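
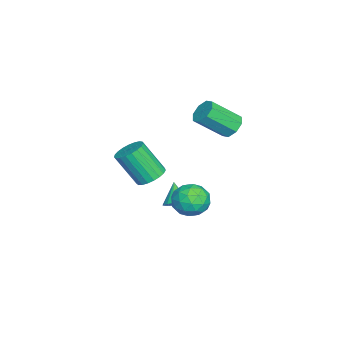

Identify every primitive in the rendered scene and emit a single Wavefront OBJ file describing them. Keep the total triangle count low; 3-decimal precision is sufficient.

v -0.877 -0.018 -0.139
v -0.122 0.292 0.1
v -0.209 -0.852 1.858
v -0.963 -1.162 1.619
v -0.346 0.526 0.241
v -0.433 -0.618 2
v -0.662 0.666 0.316
v -0.748 -0.478 2.075
v -1.014 0.688 0.313
v -1.101 -0.456 2.072
v -1.343 0.588 0.232
v -1.43 -0.556 1.99
v -1.592 0.383 0.086
v -1.678 -0.761 1.845
v -1.716 0.108 -0.099
v -1.803 -1.036 1.66
v -1.696 -0.188 -0.29
v -1.782 -1.332 1.468
v -1.533 -0.455 -0.456
v -1.62 -1.599 1.303
v -1.258 -0.646 -0.567
v -1.345 -1.79 1.192
v -0.916 -0.729 -0.604
v -1.003 -1.873 1.155
v -0.568 -0.689 -0.56
v -0.654 -1.833 1.198
v -0.273 -0.532 -0.444
v -0.359 -1.677 1.315
v -0.082 -0.287 -0.275
v -0.169 -1.431 1.483
v -0.029 0.004 -0.083
v -0.116 -1.14 1.676
v -2.679 3.72 2.85
v -1.984 4.046 2.914
v -1.446 2.645 4.175
v -2.141 2.32 4.11
v -2.369 4.254 3.31
v -1.83 2.853 4.57
v -2.935 4.15 3.436
v -2.396 2.749 4.696
v -3.351 3.794 3.218
v -2.813 2.393 4.479
v -3.374 3.395 2.785
v -2.836 1.994 4.046
v -2.99 3.187 2.39
v -2.451 1.786 3.65
v -2.424 3.291 2.264
v -1.885 1.89 3.524
v -2.007 3.647 2.481
v -1.469 2.246 3.742
v -0.65 2.796 -0.818
v 0.307 3.018 -0.444
v -0.067 1.322 -1.436
v 0.89 1.544 -1.062
v 0.103 1.33 -0.398
v -0.257 2.24 -0.017
v 0.497 2.1 -1.863
v 0.137 3.01 -1.482
v 1.016 2.588 -1.09
v 0.773 2.112 -0.184
v -0.533 2.228 -1.696
v -0.776 1.752 -0.79
v -0.223 3.036 -0.577
v 0.463 1.304 -1.303
v 0 1.178 -0.913
v 0.563 1.308 -0.693
v -0.555 2.579 -0.326
v 0.008 2.71 -0.106
v -0.112 1.717 -0.079
v 0.232 1.63 -1.774
v 0.795 1.761 -1.554
v -0.323 3.032 -1.187
v 0.24 3.162 -0.967
v 0.352 2.623 -1.801
v 0.757 2.914 -0.737
v 1.1 2.048 -1.1
v 0.869 2.374 -1.571
v 0.657 2.909 -1.346
v 0.613 2.634 -0.204
v 0.956 1.768 -0.567
v 0.494 1.642 -0.178
v 0.282 2.177 0.047
v 1.03 2.381 -0.584
v -0.716 2.572 -1.313
v -0.373 1.706 -1.676
v -0.042 2.163 -1.927
v -0.254 2.698 -1.702
v -0.86 2.292 -0.78
v -0.517 1.426 -1.143
v -0.417 1.431 -0.534
v -0.629 1.966 -0.309
v -0.79 1.959 -1.296
v -2.467 0.953 -3.145
v -1.975 1.175 -2.684
v -3.333 0.647 -2.075
v -2.141 1.438 -2.743
v -2.371 1.605 -2.881
v -2.62 1.642 -3.072
v -2.839 1.543 -3.277
v -2.984 1.327 -3.456
v -3.027 1.037 -3.574
v -2.959 0.73 -3.606
v -2.794 0.467 -3.548
v -2.564 0.301 -3.409
v -2.315 0.263 -3.218
v -2.096 0.362 -3.013
v -1.95 0.578 -2.834
v -1.907 0.868 -2.717
f 2 1 5
f 2 5 3
f 3 5 6
f 3 6 4
f 5 1 7
f 5 7 6
f 6 7 8
f 6 8 4
f 7 1 9
f 7 9 8
f 8 9 10
f 8 10 4
f 9 1 11
f 9 11 10
f 10 11 12
f 10 12 4
f 11 1 13
f 11 13 12
f 12 13 14
f 12 14 4
f 13 1 15
f 13 15 14
f 14 15 16
f 14 16 4
f 15 1 17
f 15 17 16
f 16 17 18
f 16 18 4
f 17 1 19
f 17 19 18
f 18 19 20
f 18 20 4
f 19 1 21
f 19 21 20
f 20 21 22
f 20 22 4
f 21 1 23
f 21 23 22
f 22 23 24
f 22 24 4
f 23 1 25
f 23 25 24
f 24 25 26
f 24 26 4
f 25 1 27
f 25 27 26
f 26 27 28
f 26 28 4
f 27 1 29
f 27 29 28
f 28 29 30
f 28 30 4
f 29 1 31
f 29 31 30
f 30 31 32
f 30 32 4
f 31 1 2
f 31 2 32
f 32 2 3
f 32 3 4
f 34 33 37
f 34 37 35
f 35 37 38
f 35 38 36
f 37 33 39
f 37 39 38
f 38 39 40
f 38 40 36
f 39 33 41
f 39 41 40
f 40 41 42
f 40 42 36
f 41 33 43
f 41 43 42
f 42 43 44
f 42 44 36
f 43 33 45
f 43 45 44
f 44 45 46
f 44 46 36
f 45 33 47
f 45 47 46
f 46 47 48
f 46 48 36
f 47 33 49
f 47 49 48
f 48 49 50
f 48 50 36
f 49 33 34
f 49 34 50
f 50 34 35
f 50 35 36
f 51 88 67
f 88 62 91
f 67 91 56
f 88 91 67
f 51 67 63
f 67 56 68
f 63 68 52
f 67 68 63
f 51 63 72
f 63 52 73
f 72 73 58
f 63 73 72
f 51 72 84
f 72 58 87
f 84 87 61
f 72 87 84
f 51 84 88
f 84 61 92
f 88 92 62
f 84 92 88
f 52 68 79
f 68 56 82
f 79 82 60
f 68 82 79
f 56 91 69
f 91 62 90
f 69 90 55
f 91 90 69
f 62 92 89
f 92 61 85
f 89 85 53
f 92 85 89
f 61 87 86
f 87 58 74
f 86 74 57
f 87 74 86
f 58 73 78
f 73 52 75
f 78 75 59
f 73 75 78
f 54 80 66
f 80 60 81
f 66 81 55
f 80 81 66
f 54 66 64
f 66 55 65
f 64 65 53
f 66 65 64
f 54 64 71
f 64 53 70
f 71 70 57
f 64 70 71
f 54 71 76
f 71 57 77
f 76 77 59
f 71 77 76
f 54 76 80
f 76 59 83
f 80 83 60
f 76 83 80
f 55 81 69
f 81 60 82
f 69 82 56
f 81 82 69
f 53 65 89
f 65 55 90
f 89 90 62
f 65 90 89
f 57 70 86
f 70 53 85
f 86 85 61
f 70 85 86
f 59 77 78
f 77 57 74
f 78 74 58
f 77 74 78
f 60 83 79
f 83 59 75
f 79 75 52
f 83 75 79
f 94 93 96
f 94 96 95
f 96 93 97
f 96 97 95
f 97 93 98
f 97 98 95
f 98 93 99
f 98 99 95
f 99 93 100
f 99 100 95
f 100 93 101
f 100 101 95
f 101 93 102
f 101 102 95
f 102 93 103
f 102 103 95
f 103 93 104
f 103 104 95
f 104 93 105
f 104 105 95
f 105 93 106
f 105 106 95
f 106 93 107
f 106 107 95
f 107 93 108
f 107 108 95
f 108 93 94
f 108 94 95



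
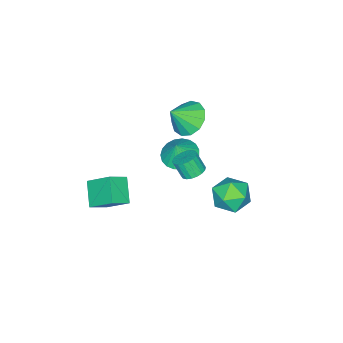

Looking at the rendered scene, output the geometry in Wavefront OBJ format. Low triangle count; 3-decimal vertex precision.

v 1.015 0.662 0.183
v 1.648 0.46 0.039
v 1.698 -0.063 0.994
v 1.065 0.138 1.137
v 1.692 0.724 0.181
v 1.742 0.2 1.136
v 1.602 0.975 0.324
v 1.652 0.451 1.278
v 1.395 1.164 0.438
v 1.445 0.641 1.393
v 1.113 1.254 0.502
v 1.163 0.73 1.457
v 0.812 1.226 0.503
v 0.862 0.703 1.458
v 0.551 1.087 0.44
v 0.601 0.563 1.395
v 0.382 0.863 0.326
v 0.432 0.34 1.281
v 0.338 0.6 0.184
v 0.388 0.076 1.139
v 0.428 0.349 0.042
v 0.478 -0.175 0.996
v 0.635 0.159 -0.073
v 0.685 -0.364 0.882
v 0.917 0.07 -0.137
v 0.967 -0.454 0.818
v 1.218 0.097 -0.138
v 1.268 -0.426 0.817
v 1.479 0.237 -0.075
v 1.529 -0.287 0.88
v -0.126 3.209 -0.175
v 0.264 3.665 -1.139
v 1.196 1.935 -0.241
v 1.586 2.391 -1.205
v 1.693 2.956 -0.226
v 0.875 3.744 -0.185
v 0.585 1.856 -1.195
v -0.233 2.644 -1.154
v 0.703 2.829 -1.769
v 1.388 3.509 -1.171
v 0.072 2.091 -0.209
v 0.757 2.771 0.389
v 2.857 -4.812 -2.517
v 2.68 -3.443 -1.409
v 1.893 -4.432 -3.141
v 1.716 -3.063 -2.033
v 3.804 -3.937 -3.447
v 3.627 -2.568 -2.339
v 2.84 -3.557 -4.071
v 2.663 -2.188 -2.963
v -1.101 -1.713 -1.581
v -0.559 -2.583 -1.759
v -0.639 -1.667 -0.399
v -0.28 -2.276 -1.88
v -0.142 -1.872 -1.95
v -0.171 -1.44 -1.956
v -0.36 -1.056 -1.897
v -0.678 -0.786 -1.784
v -1.069 -0.675 -1.635
v -1.465 -0.745 -1.477
v -1.799 -0.981 -1.337
v -2.012 -1.345 -1.239
v -2.067 -1.772 -1.2
v -1.956 -2.189 -1.227
v -1.697 -2.524 -1.315
v -1.335 -2.718 -1.45
v -0.932 -2.739 -1.606
v -0.63 -0.84 2.447
v 0.136 -0.138 2.087
v 0.31 -1.32 3.513
v -0.193 0.167 2.514
v -0.661 0.152 2.921
v -1.119 -0.178 3.177
v -1.422 -0.718 3.201
v -1.474 -1.297 2.986
v -1.257 -1.731 2.6
v -0.842 -1.882 2.166
v -0.36 -1.703 1.82
v 0.037 -1.249 1.674
v 0.221 -0.666 1.773
f 2 1 5
f 2 5 3
f 3 5 6
f 3 6 4
f 5 1 7
f 5 7 6
f 6 7 8
f 6 8 4
f 7 1 9
f 7 9 8
f 8 9 10
f 8 10 4
f 9 1 11
f 9 11 10
f 10 11 12
f 10 12 4
f 11 1 13
f 11 13 12
f 12 13 14
f 12 14 4
f 13 1 15
f 13 15 14
f 14 15 16
f 14 16 4
f 15 1 17
f 15 17 16
f 16 17 18
f 16 18 4
f 17 1 19
f 17 19 18
f 18 19 20
f 18 20 4
f 19 1 21
f 19 21 20
f 20 21 22
f 20 22 4
f 21 1 23
f 21 23 22
f 22 23 24
f 22 24 4
f 23 1 25
f 23 25 24
f 24 25 26
f 24 26 4
f 25 1 27
f 25 27 26
f 26 27 28
f 26 28 4
f 27 1 29
f 27 29 28
f 28 29 30
f 28 30 4
f 29 1 2
f 29 2 30
f 30 2 3
f 30 3 4
f 31 42 36
f 31 36 32
f 31 32 38
f 31 38 41
f 31 41 42
f 32 36 40
f 36 42 35
f 42 41 33
f 41 38 37
f 38 32 39
f 34 40 35
f 34 35 33
f 34 33 37
f 34 37 39
f 34 39 40
f 35 40 36
f 33 35 42
f 37 33 41
f 39 37 38
f 40 39 32
f 44 46 43
f 47 44 43
f 43 46 45
f 45 47 43
f 44 50 46
f 48 44 47
f 48 50 44
f 46 50 45
f 49 47 45
f 45 50 49
f 49 48 47
f 50 48 49
f 52 51 54
f 52 54 53
f 54 51 55
f 54 55 53
f 55 51 56
f 55 56 53
f 56 51 57
f 56 57 53
f 57 51 58
f 57 58 53
f 58 51 59
f 58 59 53
f 59 51 60
f 59 60 53
f 60 51 61
f 60 61 53
f 61 51 62
f 61 62 53
f 62 51 63
f 62 63 53
f 63 51 64
f 63 64 53
f 64 51 65
f 64 65 53
f 65 51 66
f 65 66 53
f 66 51 67
f 66 67 53
f 67 51 52
f 67 52 53
f 69 68 71
f 69 71 70
f 71 68 72
f 71 72 70
f 72 68 73
f 72 73 70
f 73 68 74
f 73 74 70
f 74 68 75
f 74 75 70
f 75 68 76
f 75 76 70
f 76 68 77
f 76 77 70
f 77 68 78
f 77 78 70
f 78 68 79
f 78 79 70
f 79 68 80
f 79 80 70
f 80 68 69
f 80 69 70



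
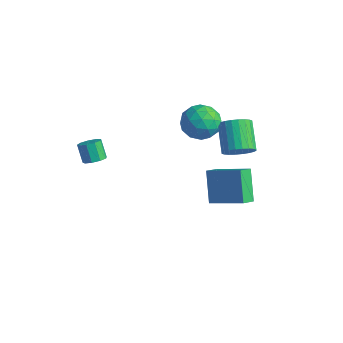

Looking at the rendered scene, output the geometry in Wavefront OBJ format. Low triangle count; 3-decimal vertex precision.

v -1.521 0.829 1.985
v -1.069 1.467 2.764
v 0.109 0.393 1.396
v 0.561 1.031 2.175
v 0.04 0.1 2.458
v -0.967 0.369 2.822
v 0.007 1.491 1.338
v -1 1.76 1.702
v -0.124 1.876 2.365
v -0.104 1.016 3.057
v -0.856 0.844 1.103
v -0.836 -0.016 1.795
v -1.438 1.186 2.426
v 0.478 0.674 1.734
v 0.171 0.126 1.9
v 0.437 0.501 2.358
v -1.378 0.541 2.46
v -1.112 0.916 2.918
v -0.461 0.112 2.738
v 0.152 0.944 1.242
v 0.418 1.319 1.7
v -1.397 1.359 1.802
v -1.131 1.734 2.26
v -0.499 1.748 1.422
v -0.617 1.802 2.649
v 0.341 1.545 2.303
v 0.016 1.816 1.811
v -0.576 1.974 2.025
v -0.605 1.296 3.056
v 0.353 1.04 2.71
v 0.046 0.492 2.876
v -0.546 0.651 3.09
v -0.05 1.536 2.821
v -1.313 0.82 1.45
v -0.355 0.564 1.104
v -0.414 1.209 1.07
v -1.006 1.368 1.284
v -1.301 0.315 1.857
v -0.343 0.058 1.511
v -0.384 -0.114 2.135
v -0.976 0.044 2.349
v -0.91 0.324 1.339
v 1.741 1.381 0.895
v 2.363 1.951 1.105
v 1.242 2.789 2.155
v 0.619 2.219 1.945
v 2.224 2.102 0.835
v 1.102 2.94 1.885
v 2.01 2.143 0.574
v 0.889 2.982 1.625
v 1.756 2.069 0.362
v 0.635 2.907 1.413
v 1.499 1.889 0.231
v 0.378 2.728 1.282
v 1.279 1.633 0.202
v 0.158 2.471 1.252
v 1.129 1.338 0.277
v 0.008 2.176 1.327
v 1.073 1.049 0.447
v -0.048 1.887 1.497
v 1.118 0.811 0.685
v -0.003 1.649 1.735
v 1.258 0.66 0.955
v 0.136 1.498 2.005
v 1.471 0.618 1.215
v 0.35 1.457 2.266
v 1.725 0.693 1.427
v 0.604 1.531 2.478
v 1.982 0.872 1.558
v 0.861 1.711 2.609
v 2.202 1.129 1.588
v 1.081 1.967 2.638
v 2.352 1.424 1.513
v 1.231 2.262 2.563
v 2.408 1.713 1.343
v 1.287 2.551 2.393
v -3.299 -3.597 0.081
v -2.825 -3.278 0.321
v -3.406 -3.103 1.238
v -3.881 -3.423 0.999
v -3.082 -3.017 0.108
v -3.664 -2.842 1.025
v -3.442 -3.028 -0.117
v -4.023 -2.853 0.8
v -3.734 -3.305 -0.25
v -4.315 -3.13 0.667
v -3.823 -3.719 -0.227
v -4.404 -3.544 0.69
v -3.667 -4.076 -0.06
v -4.248 -3.901 0.857
v -3.339 -4.209 0.173
v -3.92 -4.034 1.09
v -2.993 -4.057 0.363
v -3.574 -3.882 1.281
v -2.789 -3.689 0.422
v -3.371 -3.514 1.339
v -0.382 1.491 -4.832
v -1.366 2.249 -3.29
v -0.447 2.316 -5.278
v -1.432 3.073 -3.737
v 1.452 2.107 -3.963
v 0.467 2.864 -2.422
v 1.386 2.931 -4.41
v 0.402 3.689 -2.868
f 1 38 17
f 38 12 41
f 17 41 6
f 38 41 17
f 1 17 13
f 17 6 18
f 13 18 2
f 17 18 13
f 1 13 22
f 13 2 23
f 22 23 8
f 13 23 22
f 1 22 34
f 22 8 37
f 34 37 11
f 22 37 34
f 1 34 38
f 34 11 42
f 38 42 12
f 34 42 38
f 2 18 29
f 18 6 32
f 29 32 10
f 18 32 29
f 6 41 19
f 41 12 40
f 19 40 5
f 41 40 19
f 12 42 39
f 42 11 35
f 39 35 3
f 42 35 39
f 11 37 36
f 37 8 24
f 36 24 7
f 37 24 36
f 8 23 28
f 23 2 25
f 28 25 9
f 23 25 28
f 4 30 16
f 30 10 31
f 16 31 5
f 30 31 16
f 4 16 14
f 16 5 15
f 14 15 3
f 16 15 14
f 4 14 21
f 14 3 20
f 21 20 7
f 14 20 21
f 4 21 26
f 21 7 27
f 26 27 9
f 21 27 26
f 4 26 30
f 26 9 33
f 30 33 10
f 26 33 30
f 5 31 19
f 31 10 32
f 19 32 6
f 31 32 19
f 3 15 39
f 15 5 40
f 39 40 12
f 15 40 39
f 7 20 36
f 20 3 35
f 36 35 11
f 20 35 36
f 9 27 28
f 27 7 24
f 28 24 8
f 27 24 28
f 10 33 29
f 33 9 25
f 29 25 2
f 33 25 29
f 44 43 47
f 44 47 45
f 45 47 48
f 45 48 46
f 47 43 49
f 47 49 48
f 48 49 50
f 48 50 46
f 49 43 51
f 49 51 50
f 50 51 52
f 50 52 46
f 51 43 53
f 51 53 52
f 52 53 54
f 52 54 46
f 53 43 55
f 53 55 54
f 54 55 56
f 54 56 46
f 55 43 57
f 55 57 56
f 56 57 58
f 56 58 46
f 57 43 59
f 57 59 58
f 58 59 60
f 58 60 46
f 59 43 61
f 59 61 60
f 60 61 62
f 60 62 46
f 61 43 63
f 61 63 62
f 62 63 64
f 62 64 46
f 63 43 65
f 63 65 64
f 64 65 66
f 64 66 46
f 65 43 67
f 65 67 66
f 66 67 68
f 66 68 46
f 67 43 69
f 67 69 68
f 68 69 70
f 68 70 46
f 69 43 71
f 69 71 70
f 70 71 72
f 70 72 46
f 71 43 73
f 71 73 72
f 72 73 74
f 72 74 46
f 73 43 75
f 73 75 74
f 74 75 76
f 74 76 46
f 75 43 44
f 75 44 76
f 76 44 45
f 76 45 46
f 78 77 81
f 78 81 79
f 79 81 82
f 79 82 80
f 81 77 83
f 81 83 82
f 82 83 84
f 82 84 80
f 83 77 85
f 83 85 84
f 84 85 86
f 84 86 80
f 85 77 87
f 85 87 86
f 86 87 88
f 86 88 80
f 87 77 89
f 87 89 88
f 88 89 90
f 88 90 80
f 89 77 91
f 89 91 90
f 90 91 92
f 90 92 80
f 91 77 93
f 91 93 92
f 92 93 94
f 92 94 80
f 93 77 95
f 93 95 94
f 94 95 96
f 94 96 80
f 95 77 78
f 95 78 96
f 96 78 79
f 96 79 80
f 98 100 97
f 101 98 97
f 97 100 99
f 99 101 97
f 98 104 100
f 102 98 101
f 102 104 98
f 100 104 99
f 103 101 99
f 99 104 103
f 103 102 101
f 104 102 103



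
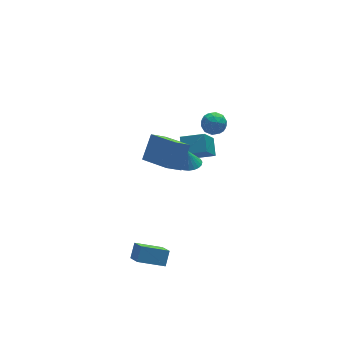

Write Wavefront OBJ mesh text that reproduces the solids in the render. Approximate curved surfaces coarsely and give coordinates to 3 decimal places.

v 2.043 3.749 -3.894
v 1.096 2.93 -2.246
v 2.33 4.765 -3.225
v 1.383 3.946 -1.576
v 3.357 3.094 -3.464
v 2.41 2.275 -1.815
v 3.644 4.11 -2.794
v 2.697 3.291 -1.146
v 2.067 0.016 3.222
v 2.486 -0.217 3.861
v 0.974 -0.363 3.799
v 1.393 -0.596 4.438
v 1.325 0.181 4.267
v 2 0.416 3.91
v 1.46 -0.996 3.75
v 2.135 -0.761 3.393
v 2.11 -0.842 4.188
v 2.027 -0.115 4.507
v 1.433 -0.465 3.153
v 1.35 0.262 3.472
v 2.373 -0.067 3.491
v 1.087 -0.513 4.169
v 1.047 -0.056 4.069
v 1.293 -0.193 4.444
v 2.087 0.305 3.52
v 2.333 0.168 3.896
v 1.651 0.402 4.134
v 1.127 -0.748 3.764
v 1.373 -0.885 4.14
v 2.167 -0.387 3.216
v 2.413 -0.524 3.591
v 1.809 -0.982 3.526
v 2.398 -0.572 4.059
v 1.755 -0.795 4.398
v 1.795 -1.029 3.993
v 2.192 -0.892 3.783
v 2.349 -0.144 4.246
v 1.706 -0.367 4.586
v 1.666 0.09 4.485
v 2.063 0.228 4.275
v 2.128 -0.512 4.438
v 1.754 -0.213 3.074
v 1.111 -0.436 3.414
v 1.397 -0.808 3.385
v 1.794 -0.67 3.175
v 1.705 0.215 3.262
v 1.062 -0.008 3.601
v 1.268 0.312 3.877
v 1.665 0.449 3.667
v 1.332 -0.068 3.222
v 1.14 1.894 -2.083
v 1.812 2.287 -2.134
v 1.12 2.066 -1.017
v 1.593 2.522 -2.176
v 1.295 2.649 -2.202
v 0.971 2.646 -2.207
v 0.676 2.512 -2.191
v 0.461 2.271 -2.156
v 0.364 1.966 -2.109
v 0.4 1.648 -2.057
v 0.565 1.372 -2.01
v 0.829 1.187 -1.975
v 1.147 1.124 -1.959
v 1.463 1.194 -1.964
v 1.724 1.386 -1.99
v 1.884 1.665 -2.032
v 1.915 1.984 -2.083
v -4.57 -4.394 -2.741
v -4.108 -3.844 -2.031
v -4.592 -3.384 -3.51
v -4.13 -2.834 -2.8
v -3.05 -4.846 -3.38
v -2.588 -4.296 -2.67
v -3.072 -3.836 -4.149
v -2.61 -3.286 -3.439
v -0.121 0.036 -0.345
v -1.097 -0.113 0.454
v -0.921 1.809 -0.992
v -1.897 1.66 -0.193
v 0.777 0.9 0.913
v -0.199 0.751 1.712
v -0.023 2.673 0.266
v -0.999 2.524 1.065
f 2 4 1
f 5 2 1
f 1 4 3
f 3 5 1
f 2 8 4
f 6 2 5
f 6 8 2
f 4 8 3
f 7 5 3
f 3 8 7
f 7 6 5
f 8 6 7
f 9 46 25
f 46 20 49
f 25 49 14
f 46 49 25
f 9 25 21
f 25 14 26
f 21 26 10
f 25 26 21
f 9 21 30
f 21 10 31
f 30 31 16
f 21 31 30
f 9 30 42
f 30 16 45
f 42 45 19
f 30 45 42
f 9 42 46
f 42 19 50
f 46 50 20
f 42 50 46
f 10 26 37
f 26 14 40
f 37 40 18
f 26 40 37
f 14 49 27
f 49 20 48
f 27 48 13
f 49 48 27
f 20 50 47
f 50 19 43
f 47 43 11
f 50 43 47
f 19 45 44
f 45 16 32
f 44 32 15
f 45 32 44
f 16 31 36
f 31 10 33
f 36 33 17
f 31 33 36
f 12 38 24
f 38 18 39
f 24 39 13
f 38 39 24
f 12 24 22
f 24 13 23
f 22 23 11
f 24 23 22
f 12 22 29
f 22 11 28
f 29 28 15
f 22 28 29
f 12 29 34
f 29 15 35
f 34 35 17
f 29 35 34
f 12 34 38
f 34 17 41
f 38 41 18
f 34 41 38
f 13 39 27
f 39 18 40
f 27 40 14
f 39 40 27
f 11 23 47
f 23 13 48
f 47 48 20
f 23 48 47
f 15 28 44
f 28 11 43
f 44 43 19
f 28 43 44
f 17 35 36
f 35 15 32
f 36 32 16
f 35 32 36
f 18 41 37
f 41 17 33
f 37 33 10
f 41 33 37
f 52 51 54
f 52 54 53
f 54 51 55
f 54 55 53
f 55 51 56
f 55 56 53
f 56 51 57
f 56 57 53
f 57 51 58
f 57 58 53
f 58 51 59
f 58 59 53
f 59 51 60
f 59 60 53
f 60 51 61
f 60 61 53
f 61 51 62
f 61 62 53
f 62 51 63
f 62 63 53
f 63 51 64
f 63 64 53
f 64 51 65
f 64 65 53
f 65 51 66
f 65 66 53
f 66 51 67
f 66 67 53
f 67 51 52
f 67 52 53
f 69 71 68
f 72 69 68
f 68 71 70
f 70 72 68
f 69 75 71
f 73 69 72
f 73 75 69
f 71 75 70
f 74 72 70
f 70 75 74
f 74 73 72
f 75 73 74
f 77 79 76
f 80 77 76
f 76 79 78
f 78 80 76
f 77 83 79
f 81 77 80
f 81 83 77
f 79 83 78
f 82 80 78
f 78 83 82
f 82 81 80
f 83 81 82



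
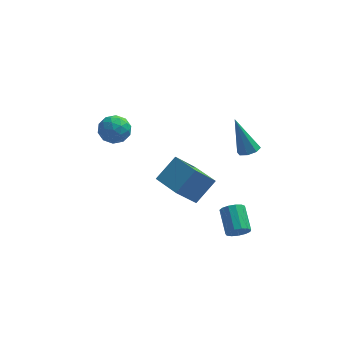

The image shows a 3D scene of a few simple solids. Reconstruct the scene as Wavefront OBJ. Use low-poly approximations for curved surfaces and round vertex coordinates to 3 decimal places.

v -1.726 -4.059 1.492
v -0.909 -3.33 2.428
v -0.875 -3.404 0.239
v -0.058 -2.675 1.175
v -0.782 -5.185 1.545
v 0.035 -4.456 2.481
v 0.069 -4.53 0.292
v 0.886 -3.801 1.228
v 1.936 -3.689 -2.501
v 2.259 -3.381 -2.887
v 1.947 -2.223 -2.225
v 1.624 -2.531 -1.839
v 1.951 -3.393 -3.011
v 1.639 -2.235 -2.349
v 1.638 -3.499 -2.974
v 1.326 -2.341 -2.311
v 1.42 -3.665 -2.786
v 1.108 -2.507 -2.123
v 1.365 -3.839 -2.508
v 1.054 -2.681 -1.845
v 1.492 -3.965 -2.228
v 1.18 -2.807 -1.565
v 1.759 -4.004 -2.034
v 1.448 -2.846 -1.372
v 2.083 -3.942 -1.989
v 1.772 -2.784 -1.327
v 2.36 -3.801 -2.107
v 2.049 -2.643 -1.444
v 2.502 -3.623 -2.35
v 2.191 -2.466 -1.687
v 2.464 -3.467 -2.64
v 2.153 -2.309 -1.978
v -4.56 1.833 0.525
v -4.008 1.917 -0.104
v -3.992 0.643 0.864
v -3.44 0.727 0.235
v -3.396 1.236 0.903
v -3.747 1.971 0.693
v -4.253 0.589 0.067
v -4.604 1.324 -0.143
v -3.819 1.148 -0.388
v -3.289 1.548 0.129
v -4.711 1.012 0.631
v -4.181 1.412 1.148
v -4.334 1.979 0.181
v -3.666 0.581 0.579
v -3.64 0.88 0.972
v -3.316 0.929 0.602
v -4.18 2.011 0.65
v -3.856 2.061 0.28
v -3.496 1.661 0.872
v -4.144 0.499 0.48
v -3.82 0.549 0.11
v -4.684 1.631 0.158
v -4.36 1.68 -0.212
v -4.504 0.899 -0.112
v -3.898 1.577 -0.356
v -3.564 0.877 -0.157
v -4.042 0.796 -0.256
v -4.248 1.228 -0.379
v -3.587 1.812 -0.052
v -3.253 1.113 0.147
v -3.227 1.412 0.54
v -3.434 1.844 0.417
v -3.476 1.36 -0.219
v -4.747 1.447 0.613
v -4.413 0.748 0.812
v -4.566 0.716 0.343
v -4.773 1.148 0.22
v -4.436 1.683 0.917
v -4.102 0.983 1.116
v -3.752 1.332 1.139
v -3.958 1.764 1.016
v -4.524 1.2 0.979
v 2.306 -1.637 1.608
v 2.711 -1.256 1.673
v 1.634 -1.223 3.392
v 2.356 -1.09 1.5
v 1.971 -1.244 1.391
v 1.782 -1.628 1.409
v 1.9 -2.018 1.544
v 2.256 -2.184 1.716
v 2.64 -2.03 1.825
v 2.829 -1.646 1.807
f 2 4 1
f 5 2 1
f 1 4 3
f 3 5 1
f 2 8 4
f 6 2 5
f 6 8 2
f 4 8 3
f 7 5 3
f 3 8 7
f 7 6 5
f 8 6 7
f 10 9 13
f 10 13 11
f 11 13 14
f 11 14 12
f 13 9 15
f 13 15 14
f 14 15 16
f 14 16 12
f 15 9 17
f 15 17 16
f 16 17 18
f 16 18 12
f 17 9 19
f 17 19 18
f 18 19 20
f 18 20 12
f 19 9 21
f 19 21 20
f 20 21 22
f 20 22 12
f 21 9 23
f 21 23 22
f 22 23 24
f 22 24 12
f 23 9 25
f 23 25 24
f 24 25 26
f 24 26 12
f 25 9 27
f 25 27 26
f 26 27 28
f 26 28 12
f 27 9 29
f 27 29 28
f 28 29 30
f 28 30 12
f 29 9 31
f 29 31 30
f 30 31 32
f 30 32 12
f 31 9 10
f 31 10 32
f 32 10 11
f 32 11 12
f 33 70 49
f 70 44 73
f 49 73 38
f 70 73 49
f 33 49 45
f 49 38 50
f 45 50 34
f 49 50 45
f 33 45 54
f 45 34 55
f 54 55 40
f 45 55 54
f 33 54 66
f 54 40 69
f 66 69 43
f 54 69 66
f 33 66 70
f 66 43 74
f 70 74 44
f 66 74 70
f 34 50 61
f 50 38 64
f 61 64 42
f 50 64 61
f 38 73 51
f 73 44 72
f 51 72 37
f 73 72 51
f 44 74 71
f 74 43 67
f 71 67 35
f 74 67 71
f 43 69 68
f 69 40 56
f 68 56 39
f 69 56 68
f 40 55 60
f 55 34 57
f 60 57 41
f 55 57 60
f 36 62 48
f 62 42 63
f 48 63 37
f 62 63 48
f 36 48 46
f 48 37 47
f 46 47 35
f 48 47 46
f 36 46 53
f 46 35 52
f 53 52 39
f 46 52 53
f 36 53 58
f 53 39 59
f 58 59 41
f 53 59 58
f 36 58 62
f 58 41 65
f 62 65 42
f 58 65 62
f 37 63 51
f 63 42 64
f 51 64 38
f 63 64 51
f 35 47 71
f 47 37 72
f 71 72 44
f 47 72 71
f 39 52 68
f 52 35 67
f 68 67 43
f 52 67 68
f 41 59 60
f 59 39 56
f 60 56 40
f 59 56 60
f 42 65 61
f 65 41 57
f 61 57 34
f 65 57 61
f 76 75 78
f 76 78 77
f 78 75 79
f 78 79 77
f 79 75 80
f 79 80 77
f 80 75 81
f 80 81 77
f 81 75 82
f 81 82 77
f 82 75 83
f 82 83 77
f 83 75 84
f 83 84 77
f 84 75 76
f 84 76 77



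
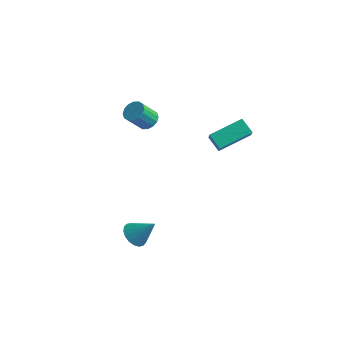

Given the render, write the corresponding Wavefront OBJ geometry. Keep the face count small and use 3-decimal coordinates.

v 1.569 1.218 0.492
v 0.712 1.511 1.116
v 2.658 2.986 1.156
v 1.801 3.279 1.78
v 1.959 0.681 1.28
v 1.102 0.974 1.904
v 3.048 2.449 1.944
v 2.191 2.742 2.568
v -2.095 -0.505 2.876
v -1.407 -0.617 3.054
v -1.836 -1.428 4.202
v -2.525 -1.315 4.024
v -1.504 -0.307 3.236
v -1.934 -1.118 4.385
v -1.76 -0.05 3.322
v -2.19 -0.861 4.471
v -2.106 0.085 3.289
v -2.535 -0.726 4.437
v -2.448 0.063 3.144
v -2.878 -0.748 4.293
v -2.697 -0.112 2.928
v -3.126 -0.923 4.076
v -2.784 -0.392 2.698
v -3.213 -1.203 3.846
v -2.686 -0.702 2.515
v -3.116 -1.513 3.664
v -2.43 -0.959 2.429
v -2.86 -1.77 3.578
v -2.085 -1.094 2.463
v -2.514 -1.905 3.611
v -1.742 -1.072 2.607
v -2.172 -1.883 3.756
v -1.494 -0.897 2.824
v -1.923 -1.708 3.972
v -0.864 -3.86 -4.45
v -0.264 -3.668 -5.049
v 0.244 -3.46 -3.21
v -0.444 -3.329 -4.996
v -0.708 -3.096 -4.836
v -1.003 -3.014 -4.598
v -1.27 -3.1 -4.332
v -1.457 -3.336 -4.088
v -1.527 -3.676 -3.916
v -1.465 -4.052 -3.85
v -1.284 -4.391 -3.903
v -1.02 -4.624 -4.064
v -0.725 -4.706 -4.301
v -0.458 -4.62 -4.568
v -0.271 -4.384 -4.811
v -0.202 -4.044 -4.983
f 2 4 1
f 5 2 1
f 1 4 3
f 3 5 1
f 2 8 4
f 6 2 5
f 6 8 2
f 4 8 3
f 7 5 3
f 3 8 7
f 7 6 5
f 8 6 7
f 10 9 13
f 10 13 11
f 11 13 14
f 11 14 12
f 13 9 15
f 13 15 14
f 14 15 16
f 14 16 12
f 15 9 17
f 15 17 16
f 16 17 18
f 16 18 12
f 17 9 19
f 17 19 18
f 18 19 20
f 18 20 12
f 19 9 21
f 19 21 20
f 20 21 22
f 20 22 12
f 21 9 23
f 21 23 22
f 22 23 24
f 22 24 12
f 23 9 25
f 23 25 24
f 24 25 26
f 24 26 12
f 25 9 27
f 25 27 26
f 26 27 28
f 26 28 12
f 27 9 29
f 27 29 28
f 28 29 30
f 28 30 12
f 29 9 31
f 29 31 30
f 30 31 32
f 30 32 12
f 31 9 33
f 31 33 32
f 32 33 34
f 32 34 12
f 33 9 10
f 33 10 34
f 34 10 11
f 34 11 12
f 36 35 38
f 36 38 37
f 38 35 39
f 38 39 37
f 39 35 40
f 39 40 37
f 40 35 41
f 40 41 37
f 41 35 42
f 41 42 37
f 42 35 43
f 42 43 37
f 43 35 44
f 43 44 37
f 44 35 45
f 44 45 37
f 45 35 46
f 45 46 37
f 46 35 47
f 46 47 37
f 47 35 48
f 47 48 37
f 48 35 49
f 48 49 37
f 49 35 50
f 49 50 37
f 50 35 36
f 50 36 37



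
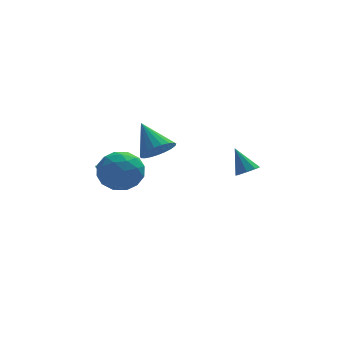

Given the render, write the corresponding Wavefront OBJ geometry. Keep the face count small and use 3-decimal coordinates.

v -1.597 1.504 -0.197
v -0.869 1.258 0.395
v -2.223 2.816 1.117
v -0.704 1.555 0.177
v -0.693 1.843 -0.106
v -0.839 2.072 -0.404
v -1.116 2.203 -0.666
v -1.476 2.213 -0.848
v -1.857 2.1 -0.917
v -2.193 1.884 -0.861
v -2.427 1.603 -0.691
v -2.516 1.304 -0.435
v -2.447 1.04 -0.138
v -2.231 0.856 0.148
v -1.906 0.784 0.375
v -1.527 0.836 0.503
v -1.16 1.004 0.51
v -3.762 2.745 -2.416
v -3.35 3.194 -3.209
v -2.918 3.195 -1.724
v -3.636 3.5 -3.059
v -3.947 3.657 -2.782
v -4.221 3.633 -2.432
v -4.405 3.433 -2.079
v -4.46 3.097 -1.793
v -4.378 2.691 -1.63
v -4.173 2.296 -1.623
v -3.887 1.99 -1.773
v -3.576 1.833 -2.05
v -3.302 1.857 -2.4
v -3.119 2.057 -2.753
v -3.063 2.393 -3.039
v -3.146 2.799 -3.202
v 2.594 0.348 -1.419
v 3.145 0.205 -1.104
v 2.106 1.152 -0.201
v 3.194 0.582 -1.334
v 2.963 0.85 -1.603
v 2.56 0.883 -1.787
v 2.172 0.665 -1.798
v 1.982 0.299 -1.633
v 2.079 -0.045 -1.367
v 2.417 -0.204 -1.126
v 2.837 -0.106 -1.022
v -3.572 0.269 -0.125
v -2.863 -0.474 -0.802
v -4.697 -1.286 0.402
v -3.988 -2.029 -0.275
v -3.541 -1.518 0.751
v -2.845 -0.558 0.425
v -4.715 -1.202 -0.825
v -4.019 -0.242 -1.151
v -3.569 -1.384 -1.235
v -2.844 -1.579 -0.261
v -4.716 -0.181 -0.139
v -3.991 -0.376 0.835
v -3.118 0.034 -0.51
v -4.442 -1.794 0.11
v -4.179 -1.494 0.713
v -3.762 -1.93 0.315
v -3.108 -0.015 0.211
v -2.691 -0.452 -0.187
v -3.09 -1.066 0.726
v -4.869 -1.308 -0.213
v -4.452 -1.745 -0.611
v -3.798 0.17 -0.715
v -3.381 -0.266 -1.113
v -4.47 -0.694 -1.126
v -3.117 -0.938 -1.162
v -3.779 -1.851 -0.852
v -4.206 -1.366 -1.176
v -3.797 -0.801 -1.367
v -2.69 -1.052 -0.59
v -3.352 -1.966 -0.28
v -3.089 -1.666 0.323
v -2.68 -1.101 0.131
v -3.106 -1.587 -0.844
v -4.208 0.206 -0.12
v -4.87 -0.708 0.19
v -4.88 -0.659 -0.531
v -4.471 -0.094 -0.723
v -3.781 0.091 0.452
v -4.443 -0.822 0.762
v -3.763 -0.959 0.967
v -3.354 -0.394 0.776
v -4.454 -0.173 0.444
f 2 1 4
f 2 4 3
f 4 1 5
f 4 5 3
f 5 1 6
f 5 6 3
f 6 1 7
f 6 7 3
f 7 1 8
f 7 8 3
f 8 1 9
f 8 9 3
f 9 1 10
f 9 10 3
f 10 1 11
f 10 11 3
f 11 1 12
f 11 12 3
f 12 1 13
f 12 13 3
f 13 1 14
f 13 14 3
f 14 1 15
f 14 15 3
f 15 1 16
f 15 16 3
f 16 1 17
f 16 17 3
f 17 1 2
f 17 2 3
f 19 18 21
f 19 21 20
f 21 18 22
f 21 22 20
f 22 18 23
f 22 23 20
f 23 18 24
f 23 24 20
f 24 18 25
f 24 25 20
f 25 18 26
f 25 26 20
f 26 18 27
f 26 27 20
f 27 18 28
f 27 28 20
f 28 18 29
f 28 29 20
f 29 18 30
f 29 30 20
f 30 18 31
f 30 31 20
f 31 18 32
f 31 32 20
f 32 18 33
f 32 33 20
f 33 18 19
f 33 19 20
f 35 34 37
f 35 37 36
f 37 34 38
f 37 38 36
f 38 34 39
f 38 39 36
f 39 34 40
f 39 40 36
f 40 34 41
f 40 41 36
f 41 34 42
f 41 42 36
f 42 34 43
f 42 43 36
f 43 34 44
f 43 44 36
f 44 34 35
f 44 35 36
f 45 82 61
f 82 56 85
f 61 85 50
f 82 85 61
f 45 61 57
f 61 50 62
f 57 62 46
f 61 62 57
f 45 57 66
f 57 46 67
f 66 67 52
f 57 67 66
f 45 66 78
f 66 52 81
f 78 81 55
f 66 81 78
f 45 78 82
f 78 55 86
f 82 86 56
f 78 86 82
f 46 62 73
f 62 50 76
f 73 76 54
f 62 76 73
f 50 85 63
f 85 56 84
f 63 84 49
f 85 84 63
f 56 86 83
f 86 55 79
f 83 79 47
f 86 79 83
f 55 81 80
f 81 52 68
f 80 68 51
f 81 68 80
f 52 67 72
f 67 46 69
f 72 69 53
f 67 69 72
f 48 74 60
f 74 54 75
f 60 75 49
f 74 75 60
f 48 60 58
f 60 49 59
f 58 59 47
f 60 59 58
f 48 58 65
f 58 47 64
f 65 64 51
f 58 64 65
f 48 65 70
f 65 51 71
f 70 71 53
f 65 71 70
f 48 70 74
f 70 53 77
f 74 77 54
f 70 77 74
f 49 75 63
f 75 54 76
f 63 76 50
f 75 76 63
f 47 59 83
f 59 49 84
f 83 84 56
f 59 84 83
f 51 64 80
f 64 47 79
f 80 79 55
f 64 79 80
f 53 71 72
f 71 51 68
f 72 68 52
f 71 68 72
f 54 77 73
f 77 53 69
f 73 69 46
f 77 69 73



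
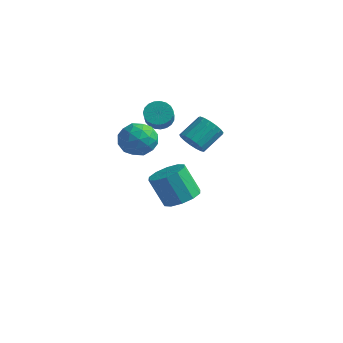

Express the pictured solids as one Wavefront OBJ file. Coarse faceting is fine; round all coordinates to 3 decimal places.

v -1.777 1.402 1.349
v -1.326 1.229 0.975
v -0.973 0.586 1.698
v -1.423 0.758 2.071
v -1.221 1.425 1.098
v -0.868 0.782 1.821
v -1.212 1.617 1.264
v -0.859 0.973 1.987
v -1.301 1.771 1.445
v -0.947 1.128 2.167
v -1.472 1.861 1.609
v -1.118 1.218 2.331
v -1.695 1.872 1.728
v -1.342 1.229 2.451
v -1.933 1.802 1.781
v -1.58 1.159 2.504
v -2.144 1.662 1.76
v -1.79 1.019 2.483
v -2.291 1.478 1.668
v -1.938 0.834 2.39
v -2.349 1.28 1.52
v -1.996 0.637 2.243
v -2.309 1.103 1.343
v -1.955 0.46 2.066
v -2.176 0.978 1.167
v -1.822 0.335 1.889
v -1.974 0.926 1.022
v -1.621 0.283 1.745
v -1.738 0.956 0.934
v -1.385 0.313 1.656
v -1.509 1.064 0.917
v -1.156 0.42 1.64
v -1.446 -0.039 1.089
v -0.683 -0.437 1.143
v -2.077 -1.183 1.577
v -1.314 -1.581 1.631
v -1.498 -0.928 2.163
v -1.108 -0.221 1.861
v -1.652 -1.399 0.859
v -1.262 -0.692 0.557
v -0.811 -1.278 1
v -0.715 -0.987 1.806
v -2.045 -0.633 0.914
v -1.949 -0.342 1.72
v -1.009 -0.137 1.073
v -1.751 -1.483 1.647
v -1.859 -1.099 1.96
v -1.411 -1.333 1.991
v -1.259 -0.01 1.496
v -0.81 -0.244 1.527
v -1.289 -0.533 2.127
v -1.95 -1.376 1.193
v -1.501 -1.61 1.224
v -1.349 -0.287 0.729
v -0.901 -0.521 0.76
v -1.471 -1.087 0.593
v -0.635 -0.866 1.021
v -1.007 -1.538 1.308
v -1.205 -1.431 0.854
v -0.976 -1.015 0.677
v -0.579 -0.695 1.495
v -0.951 -1.367 1.781
v -1.058 -0.983 2.094
v -0.829 -0.568 1.917
v -0.654 -1.189 1.411
v -1.809 -0.253 0.939
v -2.181 -0.925 1.225
v -1.931 -1.052 0.803
v -1.702 -0.637 0.626
v -1.753 -0.082 1.412
v -2.125 -0.754 1.699
v -1.784 -0.605 2.043
v -1.555 -0.189 1.866
v -2.106 -0.431 1.309
v -1.212 2.258 -3.811
v -0.495 2.497 -3.401
v -1.251 2.462 -2.059
v -1.968 2.222 -2.469
v -0.76 2.937 -3.538
v -1.516 2.901 -2.197
v -1.198 3.117 -3.78
v -1.953 3.082 -2.439
v -1.641 2.969 -4.034
v -2.396 2.934 -2.692
v -1.92 2.549 -4.202
v -2.676 2.514 -2.86
v -1.929 2.018 -4.221
v -2.685 1.983 -2.879
v -1.664 1.579 -4.083
v -2.42 1.543 -2.742
v -1.227 1.398 -3.841
v -1.982 1.363 -2.5
v -0.784 1.546 -3.588
v -1.539 1.511 -2.246
v -0.504 1.966 -3.42
v -1.26 1.931 -2.078
v 0.609 0.015 1.365
v 1.097 0.124 0.966
v 1.399 1.075 1.595
v 0.911 0.965 1.995
v 0.864 0.28 0.842
v 1.167 1.231 1.471
v 0.573 0.375 0.838
v 0.876 1.326 1.467
v 0.29 0.388 0.954
v 0.593 1.339 1.584
v 0.08 0.315 1.165
v 0.383 1.266 1.795
v -0.009 0.173 1.422
v 0.294 1.124 2.052
v 0.044 -0.005 1.666
v 0.347 0.946 2.295
v 0.226 -0.178 1.84
v 0.529 0.773 2.47
v 0.495 -0.308 1.906
v 0.798 0.643 2.536
v 0.791 -0.363 1.848
v 1.094 0.587 2.478
v 1.045 -0.333 1.68
v 1.348 0.618 2.309
v 1.199 -0.222 1.439
v 1.501 0.729 2.069
v 1.217 -0.057 1.181
v 1.52 0.893 1.811
f 2 1 5
f 2 5 3
f 3 5 6
f 3 6 4
f 5 1 7
f 5 7 6
f 6 7 8
f 6 8 4
f 7 1 9
f 7 9 8
f 8 9 10
f 8 10 4
f 9 1 11
f 9 11 10
f 10 11 12
f 10 12 4
f 11 1 13
f 11 13 12
f 12 13 14
f 12 14 4
f 13 1 15
f 13 15 14
f 14 15 16
f 14 16 4
f 15 1 17
f 15 17 16
f 16 17 18
f 16 18 4
f 17 1 19
f 17 19 18
f 18 19 20
f 18 20 4
f 19 1 21
f 19 21 20
f 20 21 22
f 20 22 4
f 21 1 23
f 21 23 22
f 22 23 24
f 22 24 4
f 23 1 25
f 23 25 24
f 24 25 26
f 24 26 4
f 25 1 27
f 25 27 26
f 26 27 28
f 26 28 4
f 27 1 29
f 27 29 28
f 28 29 30
f 28 30 4
f 29 1 31
f 29 31 30
f 30 31 32
f 30 32 4
f 31 1 2
f 31 2 32
f 32 2 3
f 32 3 4
f 33 70 49
f 70 44 73
f 49 73 38
f 70 73 49
f 33 49 45
f 49 38 50
f 45 50 34
f 49 50 45
f 33 45 54
f 45 34 55
f 54 55 40
f 45 55 54
f 33 54 66
f 54 40 69
f 66 69 43
f 54 69 66
f 33 66 70
f 66 43 74
f 70 74 44
f 66 74 70
f 34 50 61
f 50 38 64
f 61 64 42
f 50 64 61
f 38 73 51
f 73 44 72
f 51 72 37
f 73 72 51
f 44 74 71
f 74 43 67
f 71 67 35
f 74 67 71
f 43 69 68
f 69 40 56
f 68 56 39
f 69 56 68
f 40 55 60
f 55 34 57
f 60 57 41
f 55 57 60
f 36 62 48
f 62 42 63
f 48 63 37
f 62 63 48
f 36 48 46
f 48 37 47
f 46 47 35
f 48 47 46
f 36 46 53
f 46 35 52
f 53 52 39
f 46 52 53
f 36 53 58
f 53 39 59
f 58 59 41
f 53 59 58
f 36 58 62
f 58 41 65
f 62 65 42
f 58 65 62
f 37 63 51
f 63 42 64
f 51 64 38
f 63 64 51
f 35 47 71
f 47 37 72
f 71 72 44
f 47 72 71
f 39 52 68
f 52 35 67
f 68 67 43
f 52 67 68
f 41 59 60
f 59 39 56
f 60 56 40
f 59 56 60
f 42 65 61
f 65 41 57
f 61 57 34
f 65 57 61
f 76 75 79
f 76 79 77
f 77 79 80
f 77 80 78
f 79 75 81
f 79 81 80
f 80 81 82
f 80 82 78
f 81 75 83
f 81 83 82
f 82 83 84
f 82 84 78
f 83 75 85
f 83 85 84
f 84 85 86
f 84 86 78
f 85 75 87
f 85 87 86
f 86 87 88
f 86 88 78
f 87 75 89
f 87 89 88
f 88 89 90
f 88 90 78
f 89 75 91
f 89 91 90
f 90 91 92
f 90 92 78
f 91 75 93
f 91 93 92
f 92 93 94
f 92 94 78
f 93 75 95
f 93 95 94
f 94 95 96
f 94 96 78
f 95 75 76
f 95 76 96
f 96 76 77
f 96 77 78
f 98 97 101
f 98 101 99
f 99 101 102
f 99 102 100
f 101 97 103
f 101 103 102
f 102 103 104
f 102 104 100
f 103 97 105
f 103 105 104
f 104 105 106
f 104 106 100
f 105 97 107
f 105 107 106
f 106 107 108
f 106 108 100
f 107 97 109
f 107 109 108
f 108 109 110
f 108 110 100
f 109 97 111
f 109 111 110
f 110 111 112
f 110 112 100
f 111 97 113
f 111 113 112
f 112 113 114
f 112 114 100
f 113 97 115
f 113 115 114
f 114 115 116
f 114 116 100
f 115 97 117
f 115 117 116
f 116 117 118
f 116 118 100
f 117 97 119
f 117 119 118
f 118 119 120
f 118 120 100
f 119 97 121
f 119 121 120
f 120 121 122
f 120 122 100
f 121 97 123
f 121 123 122
f 122 123 124
f 122 124 100
f 123 97 98
f 123 98 124
f 124 98 99
f 124 99 100



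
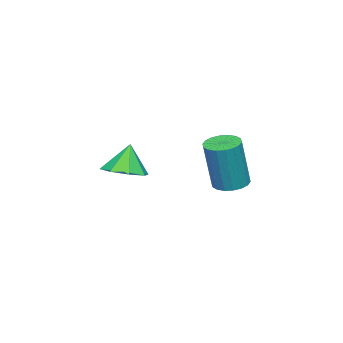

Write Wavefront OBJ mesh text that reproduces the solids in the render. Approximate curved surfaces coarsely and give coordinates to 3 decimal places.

v 0.516 0.739 1.845
v 1.102 1.261 2
v 0.184 0.781 2.955
v 0.58 1.536 1.834
v 0.021 1.344 1.674
v -0.248 0.798 1.614
v -0.07 0.217 1.69
v 0.451 -0.058 1.856
v 1.01 0.134 2.015
v 1.28 0.68 2.075
v -3.542 2.476 0.36
v -3.211 3.045 0.306
v -2.728 2.952 2.265
v -3.058 2.384 2.32
v -3.482 3.133 0.377
v -2.999 3.041 2.336
v -3.765 3.092 0.445
v -3.281 2.999 2.404
v -4.003 2.928 0.496
v -3.52 2.836 2.455
v -4.15 2.675 0.52
v -3.667 2.583 2.479
v -4.177 2.383 0.513
v -3.694 2.29 2.472
v -4.078 2.109 0.475
v -3.594 2.016 2.434
v -3.872 1.908 0.415
v -3.389 1.815 2.374
v -3.601 1.819 0.344
v -3.118 1.727 2.303
v -3.319 1.861 0.276
v -2.835 1.768 2.235
v -3.08 2.024 0.225
v -2.597 1.932 2.184
v -2.933 2.277 0.201
v -2.45 2.185 2.16
v -2.906 2.57 0.208
v -2.423 2.477 2.167
v -3.006 2.844 0.246
v -2.522 2.751 2.205
f 2 1 4
f 2 4 3
f 4 1 5
f 4 5 3
f 5 1 6
f 5 6 3
f 6 1 7
f 6 7 3
f 7 1 8
f 7 8 3
f 8 1 9
f 8 9 3
f 9 1 10
f 9 10 3
f 10 1 2
f 10 2 3
f 12 11 15
f 12 15 13
f 13 15 16
f 13 16 14
f 15 11 17
f 15 17 16
f 16 17 18
f 16 18 14
f 17 11 19
f 17 19 18
f 18 19 20
f 18 20 14
f 19 11 21
f 19 21 20
f 20 21 22
f 20 22 14
f 21 11 23
f 21 23 22
f 22 23 24
f 22 24 14
f 23 11 25
f 23 25 24
f 24 25 26
f 24 26 14
f 25 11 27
f 25 27 26
f 26 27 28
f 26 28 14
f 27 11 29
f 27 29 28
f 28 29 30
f 28 30 14
f 29 11 31
f 29 31 30
f 30 31 32
f 30 32 14
f 31 11 33
f 31 33 32
f 32 33 34
f 32 34 14
f 33 11 35
f 33 35 34
f 34 35 36
f 34 36 14
f 35 11 37
f 35 37 36
f 36 37 38
f 36 38 14
f 37 11 39
f 37 39 38
f 38 39 40
f 38 40 14
f 39 11 12
f 39 12 40
f 40 12 13
f 40 13 14



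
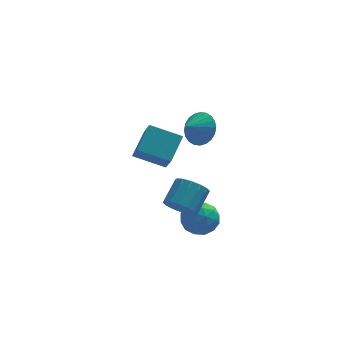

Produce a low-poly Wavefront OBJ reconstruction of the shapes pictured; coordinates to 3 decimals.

v 2.808 3.741 1.023
v 3.431 2.908 1.167
v 1.932 3.199 1.677
v 3.53 3.138 1.491
v 3.519 3.461 1.744
v 3.4 3.826 1.886
v 3.191 4.178 1.898
v 2.923 4.464 1.776
v 2.638 4.639 1.539
v 2.379 4.678 1.224
v 2.185 4.574 0.879
v 2.087 4.343 0.555
v 2.097 4.02 0.302
v 2.217 3.655 0.16
v 2.426 3.303 0.148
v 2.693 3.018 0.27
v 2.978 2.842 0.507
v 3.237 2.804 0.822
v 1.99 1.132 -3.344
v 2.636 0.871 -2.543
v 1.804 -0.531 -3.737
v 2.45 -0.792 -2.936
v 1.488 -0.393 -2.732
v 1.603 0.634 -2.489
v 2.837 -0.294 -3.791
v 2.952 0.733 -3.548
v 3.161 -0.011 -2.819
v 2.326 -0.072 -2.165
v 2.114 0.412 -4.115
v 1.279 0.351 -3.461
v 2.329 1.147 -2.909
v 2.111 -0.807 -3.371
v 1.545 -0.573 -3.251
v 1.925 -0.726 -2.78
v 1.722 1.008 -2.878
v 2.102 0.855 -2.407
v 1.427 0.112 -2.518
v 2.338 -0.515 -3.873
v 2.718 -0.668 -3.402
v 2.515 1.066 -3.5
v 2.895 0.913 -3.029
v 3.013 0.228 -3.762
v 3.018 0.475 -2.601
v 2.908 -0.502 -2.832
v 3.136 -0.209 -3.334
v 3.203 0.395 -3.191
v 2.527 0.44 -2.216
v 2.418 -0.538 -2.447
v 1.852 -0.303 -2.327
v 1.919 0.301 -2.185
v 2.835 -0.079 -2.379
v 2.022 0.878 -3.833
v 1.913 -0.1 -4.064
v 2.521 0.039 -4.095
v 2.588 0.643 -3.953
v 1.532 0.842 -3.448
v 1.422 -0.135 -3.679
v 1.237 -0.055 -3.089
v 1.304 0.549 -2.946
v 1.605 0.419 -3.901
v 0.973 -1.328 -0.993
v 1.578 -1.986 -0.777
v 2.353 -0.99 0.089
v 1.747 -0.332 -0.127
v 1.754 -1.782 -1.169
v 2.528 -0.785 -0.304
v 1.72 -1.455 -1.515
v 2.494 -0.459 -0.649
v 1.486 -1.095 -1.72
v 2.26 -0.099 -0.855
v 1.114 -0.797 -1.731
v 1.889 0.199 -0.865
v 0.705 -0.642 -1.543
v 1.479 0.355 -0.678
v 0.367 -0.67 -1.209
v 1.142 0.326 -0.343
v 0.192 -0.875 -0.816
v 0.966 0.122 0.049
v 0.226 -1.201 -0.471
v 1 -0.205 0.395
v 0.46 -1.561 -0.265
v 1.234 -0.565 0.6
v 0.831 -1.859 -0.255
v 1.606 -0.863 0.611
v 1.241 -2.015 -0.442
v 2.015 -1.018 0.423
v -1.062 -0.931 3.309
v -0.301 0.173 4.236
v -1.142 0.22 2.006
v -0.381 1.323 2.933
v 0.501 -1.503 2.707
v 1.262 -0.4 3.634
v 0.421 -0.353 1.404
v 1.182 0.751 2.331
f 2 1 4
f 2 4 3
f 4 1 5
f 4 5 3
f 5 1 6
f 5 6 3
f 6 1 7
f 6 7 3
f 7 1 8
f 7 8 3
f 8 1 9
f 8 9 3
f 9 1 10
f 9 10 3
f 10 1 11
f 10 11 3
f 11 1 12
f 11 12 3
f 12 1 13
f 12 13 3
f 13 1 14
f 13 14 3
f 14 1 15
f 14 15 3
f 15 1 16
f 15 16 3
f 16 1 17
f 16 17 3
f 17 1 18
f 17 18 3
f 18 1 2
f 18 2 3
f 19 56 35
f 56 30 59
f 35 59 24
f 56 59 35
f 19 35 31
f 35 24 36
f 31 36 20
f 35 36 31
f 19 31 40
f 31 20 41
f 40 41 26
f 31 41 40
f 19 40 52
f 40 26 55
f 52 55 29
f 40 55 52
f 19 52 56
f 52 29 60
f 56 60 30
f 52 60 56
f 20 36 47
f 36 24 50
f 47 50 28
f 36 50 47
f 24 59 37
f 59 30 58
f 37 58 23
f 59 58 37
f 30 60 57
f 60 29 53
f 57 53 21
f 60 53 57
f 29 55 54
f 55 26 42
f 54 42 25
f 55 42 54
f 26 41 46
f 41 20 43
f 46 43 27
f 41 43 46
f 22 48 34
f 48 28 49
f 34 49 23
f 48 49 34
f 22 34 32
f 34 23 33
f 32 33 21
f 34 33 32
f 22 32 39
f 32 21 38
f 39 38 25
f 32 38 39
f 22 39 44
f 39 25 45
f 44 45 27
f 39 45 44
f 22 44 48
f 44 27 51
f 48 51 28
f 44 51 48
f 23 49 37
f 49 28 50
f 37 50 24
f 49 50 37
f 21 33 57
f 33 23 58
f 57 58 30
f 33 58 57
f 25 38 54
f 38 21 53
f 54 53 29
f 38 53 54
f 27 45 46
f 45 25 42
f 46 42 26
f 45 42 46
f 28 51 47
f 51 27 43
f 47 43 20
f 51 43 47
f 62 61 65
f 62 65 63
f 63 65 66
f 63 66 64
f 65 61 67
f 65 67 66
f 66 67 68
f 66 68 64
f 67 61 69
f 67 69 68
f 68 69 70
f 68 70 64
f 69 61 71
f 69 71 70
f 70 71 72
f 70 72 64
f 71 61 73
f 71 73 72
f 72 73 74
f 72 74 64
f 73 61 75
f 73 75 74
f 74 75 76
f 74 76 64
f 75 61 77
f 75 77 76
f 76 77 78
f 76 78 64
f 77 61 79
f 77 79 78
f 78 79 80
f 78 80 64
f 79 61 81
f 79 81 80
f 80 81 82
f 80 82 64
f 81 61 83
f 81 83 82
f 82 83 84
f 82 84 64
f 83 61 85
f 83 85 84
f 84 85 86
f 84 86 64
f 85 61 62
f 85 62 86
f 86 62 63
f 86 63 64
f 88 90 87
f 91 88 87
f 87 90 89
f 89 91 87
f 88 94 90
f 92 88 91
f 92 94 88
f 90 94 89
f 93 91 89
f 89 94 93
f 93 92 91
f 94 92 93



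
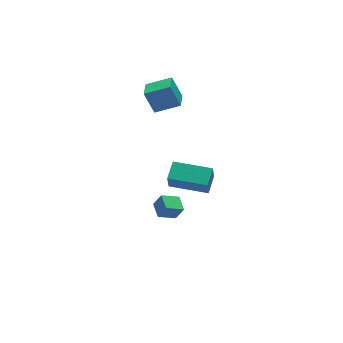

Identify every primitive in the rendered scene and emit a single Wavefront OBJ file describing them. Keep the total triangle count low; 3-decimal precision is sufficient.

v 4.266 2.048 3.002
v 3.931 2.602 4.31
v 3.018 2.686 2.413
v 2.683 3.239 3.722
v 4.857 2.981 2.758
v 4.522 3.534 4.067
v 3.609 3.618 2.17
v 3.274 4.172 3.478
v 2.377 -4.458 2.307
v 2.194 -4.662 3.269
v 0.856 -3.039 2.319
v 0.674 -3.242 3.281
v 3.126 -3.658 2.619
v 2.944 -3.861 3.581
v 1.606 -2.238 2.631
v 1.423 -2.442 3.593
v 1.437 -0.695 -3.084
v 1.819 -0.898 -2.283
v 1.644 0.242 -2.945
v 2.026 0.04 -2.144
v 2.434 -0.84 -3.596
v 2.816 -1.042 -2.795
v 2.641 0.098 -3.457
v 3.023 -0.105 -2.656
f 2 4 1
f 5 2 1
f 1 4 3
f 3 5 1
f 2 8 4
f 6 2 5
f 6 8 2
f 4 8 3
f 7 5 3
f 3 8 7
f 7 6 5
f 8 6 7
f 10 12 9
f 13 10 9
f 9 12 11
f 11 13 9
f 10 16 12
f 14 10 13
f 14 16 10
f 12 16 11
f 15 13 11
f 11 16 15
f 15 14 13
f 16 14 15
f 18 20 17
f 21 18 17
f 17 20 19
f 19 21 17
f 18 24 20
f 22 18 21
f 22 24 18
f 20 24 19
f 23 21 19
f 19 24 23
f 23 22 21
f 24 22 23



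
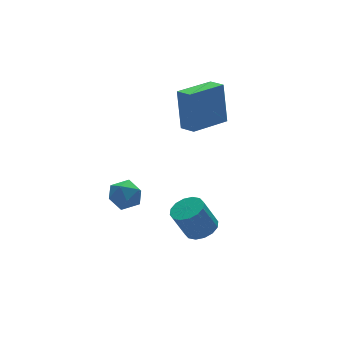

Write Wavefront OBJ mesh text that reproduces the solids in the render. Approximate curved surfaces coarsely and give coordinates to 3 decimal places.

v -1.614 0.112 -0.998
v -1.143 -0.554 -0.911
v -2.697 -0.626 -0.789
v -2.226 -1.292 -0.702
v -2.209 -0.701 -0.134
v -1.54 -0.244 -0.263
v -2.3 -0.936 -1.437
v -1.631 -0.479 -1.566
v -1.567 -1.201 -1.182
v -1.511 -1.056 -0.377
v -2.329 -0.124 -1.323
v -2.273 0.021 -0.518
v 1.545 -0.292 1.71
v 1.623 0.177 3.704
v 1.384 0.502 1.529
v 1.462 0.971 3.523
v 3.398 0.049 1.557
v 3.476 0.518 3.551
v 3.237 0.843 1.376
v 3.315 1.312 3.37
v 0.831 -2.17 -2.963
v 1.537 -2.042 -2.657
v 0.914 -1.882 -1.29
v 0.209 -2.01 -1.597
v 1.401 -1.676 -2.761
v 0.778 -1.516 -1.395
v 1.112 -1.443 -2.92
v 0.489 -1.283 -1.554
v 0.748 -1.405 -3.091
v 0.125 -1.245 -1.725
v 0.406 -1.572 -3.227
v -0.217 -1.412 -1.861
v 0.178 -1.899 -3.293
v -0.444 -1.739 -1.926
v 0.126 -2.298 -3.27
v -0.497 -2.138 -1.903
v 0.262 -2.664 -3.165
v -0.361 -2.504 -1.799
v 0.551 -2.897 -3.006
v -0.072 -2.737 -1.64
v 0.915 -2.935 -2.835
v 0.292 -2.775 -1.469
v 1.257 -2.768 -2.699
v 0.634 -2.608 -1.333
v 1.484 -2.441 -2.634
v 0.862 -2.281 -1.267
f 1 12 6
f 1 6 2
f 1 2 8
f 1 8 11
f 1 11 12
f 2 6 10
f 6 12 5
f 12 11 3
f 11 8 7
f 8 2 9
f 4 10 5
f 4 5 3
f 4 3 7
f 4 7 9
f 4 9 10
f 5 10 6
f 3 5 12
f 7 3 11
f 9 7 8
f 10 9 2
f 14 16 13
f 17 14 13
f 13 16 15
f 15 17 13
f 14 20 16
f 18 14 17
f 18 20 14
f 16 20 15
f 19 17 15
f 15 20 19
f 19 18 17
f 20 18 19
f 22 21 25
f 22 25 23
f 23 25 26
f 23 26 24
f 25 21 27
f 25 27 26
f 26 27 28
f 26 28 24
f 27 21 29
f 27 29 28
f 28 29 30
f 28 30 24
f 29 21 31
f 29 31 30
f 30 31 32
f 30 32 24
f 31 21 33
f 31 33 32
f 32 33 34
f 32 34 24
f 33 21 35
f 33 35 34
f 34 35 36
f 34 36 24
f 35 21 37
f 35 37 36
f 36 37 38
f 36 38 24
f 37 21 39
f 37 39 38
f 38 39 40
f 38 40 24
f 39 21 41
f 39 41 40
f 40 41 42
f 40 42 24
f 41 21 43
f 41 43 42
f 42 43 44
f 42 44 24
f 43 21 45
f 43 45 44
f 44 45 46
f 44 46 24
f 45 21 22
f 45 22 46
f 46 22 23
f 46 23 24



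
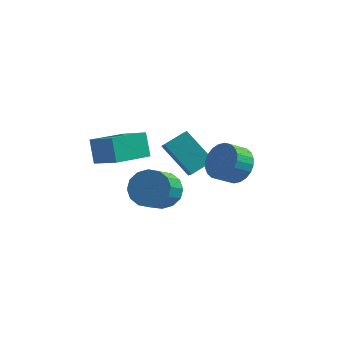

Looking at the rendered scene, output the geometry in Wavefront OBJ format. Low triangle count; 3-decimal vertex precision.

v -4.877 0.291 3.85
v -3.565 -0.298 4.596
v -3.826 2.019 3.366
v -2.514 1.43 4.112
v -4.466 -0.29 2.668
v -3.154 -0.879 3.414
v -3.415 1.438 2.184
v -2.103 0.849 2.93
v -2.155 2.629 2.454
v -1.762 1.916 3.118
v -1.358 3.546 2.969
v -0.965 2.833 3.632
v -0.655 2.127 1.028
v -0.262 1.414 1.691
v 0.142 3.044 1.542
v 0.535 2.331 2.206
v 2.067 0.95 3.14
v 2.839 0.885 3.834
v 2.244 0.245 4.435
v 1.473 0.31 3.74
v 2.634 1.206 3.973
v 2.039 0.566 4.574
v 2.342 1.488 3.986
v 1.748 0.848 4.586
v 2.009 1.689 3.87
v 1.415 1.049 4.47
v 1.685 1.776 3.642
v 1.09 1.136 4.243
v 1.419 1.738 3.338
v 0.824 1.098 3.939
v 1.251 1.58 3.004
v 0.657 0.94 3.605
v 1.208 1.326 2.691
v 0.614 0.686 3.291
v 1.296 1.015 2.445
v 0.701 0.375 3.046
v 1.501 0.694 2.306
v 0.906 0.054 2.907
v 1.792 0.412 2.294
v 1.198 -0.228 2.894
v 2.125 0.211 2.41
v 1.531 -0.429 3.01
v 2.45 0.124 2.637
v 1.855 -0.516 3.238
v 2.716 0.162 2.941
v 2.121 -0.478 3.542
v 2.883 0.32 3.275
v 2.289 -0.32 3.876
v 2.926 0.574 3.589
v 2.332 -0.066 4.189
v -1.612 0.984 0.56
v -0.838 1.385 1.181
v -0.974 -0.024 2.261
v -1.748 -0.424 1.64
v -1.309 1.59 1.389
v -1.445 0.181 2.468
v -1.861 1.632 1.375
v -1.997 0.223 2.454
v -2.346 1.501 1.142
v -2.483 0.092 2.221
v -2.635 1.231 0.754
v -2.771 -0.177 1.833
v -2.649 0.896 0.314
v -2.785 -0.513 1.393
v -2.386 0.584 -0.061
v -2.522 -0.825 1.019
v -1.915 0.379 -0.268
v -2.051 -1.03 0.811
v -1.363 0.337 -0.254
v -1.499 -1.072 0.825
v -0.877 0.468 -0.021
v -1.014 -0.941 1.058
v -0.589 0.737 0.367
v -0.725 -0.671 1.446
v -0.575 1.073 0.807
v -0.711 -0.336 1.886
f 2 4 1
f 5 2 1
f 1 4 3
f 3 5 1
f 2 8 4
f 6 2 5
f 6 8 2
f 4 8 3
f 7 5 3
f 3 8 7
f 7 6 5
f 8 6 7
f 10 12 9
f 13 10 9
f 9 12 11
f 11 13 9
f 10 16 12
f 14 10 13
f 14 16 10
f 12 16 11
f 15 13 11
f 11 16 15
f 15 14 13
f 16 14 15
f 18 17 21
f 18 21 19
f 19 21 22
f 19 22 20
f 21 17 23
f 21 23 22
f 22 23 24
f 22 24 20
f 23 17 25
f 23 25 24
f 24 25 26
f 24 26 20
f 25 17 27
f 25 27 26
f 26 27 28
f 26 28 20
f 27 17 29
f 27 29 28
f 28 29 30
f 28 30 20
f 29 17 31
f 29 31 30
f 30 31 32
f 30 32 20
f 31 17 33
f 31 33 32
f 32 33 34
f 32 34 20
f 33 17 35
f 33 35 34
f 34 35 36
f 34 36 20
f 35 17 37
f 35 37 36
f 36 37 38
f 36 38 20
f 37 17 39
f 37 39 38
f 38 39 40
f 38 40 20
f 39 17 41
f 39 41 40
f 40 41 42
f 40 42 20
f 41 17 43
f 41 43 42
f 42 43 44
f 42 44 20
f 43 17 45
f 43 45 44
f 44 45 46
f 44 46 20
f 45 17 47
f 45 47 46
f 46 47 48
f 46 48 20
f 47 17 49
f 47 49 48
f 48 49 50
f 48 50 20
f 49 17 18
f 49 18 50
f 50 18 19
f 50 19 20
f 52 51 55
f 52 55 53
f 53 55 56
f 53 56 54
f 55 51 57
f 55 57 56
f 56 57 58
f 56 58 54
f 57 51 59
f 57 59 58
f 58 59 60
f 58 60 54
f 59 51 61
f 59 61 60
f 60 61 62
f 60 62 54
f 61 51 63
f 61 63 62
f 62 63 64
f 62 64 54
f 63 51 65
f 63 65 64
f 64 65 66
f 64 66 54
f 65 51 67
f 65 67 66
f 66 67 68
f 66 68 54
f 67 51 69
f 67 69 68
f 68 69 70
f 68 70 54
f 69 51 71
f 69 71 70
f 70 71 72
f 70 72 54
f 71 51 73
f 71 73 72
f 72 73 74
f 72 74 54
f 73 51 75
f 73 75 74
f 74 75 76
f 74 76 54
f 75 51 52
f 75 52 76
f 76 52 53
f 76 53 54



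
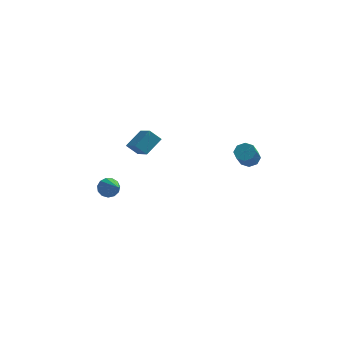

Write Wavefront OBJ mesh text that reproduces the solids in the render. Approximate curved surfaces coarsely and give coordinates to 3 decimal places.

v -4.205 2.598 -3.417
v -3.714 3.04 -3.157
v -3.435 1.062 -2.263
v -4.03 3.065 -2.913
v -4.401 2.942 -2.828
v -4.71 2.71 -2.931
v -4.859 2.442 -3.188
v -4.8 2.223 -3.518
v -4.553 2.124 -3.816
v -4.195 2.174 -3.987
v -3.84 2.36 -3.978
v -3.602 2.62 -3.79
v -3.555 2.874 -3.484
v -2.175 -1.964 3.504
v -1.426 -1.104 4.208
v -2.798 -0.709 2.633
v -2.05 0.151 3.337
v -1.51 -2.051 2.903
v -0.762 -1.191 3.607
v -2.134 -0.796 2.032
v -1.385 0.064 2.736
v 4.055 2.326 -0.182
v 4.714 2.254 -0.081
v 4.463 1.462 0.983
v 3.805 1.534 0.882
v 4.519 2.655 0.172
v 4.268 1.863 1.236
v 4.053 2.864 0.218
v 3.802 2.072 1.282
v 3.588 2.757 0.029
v 3.337 1.965 1.093
v 3.397 2.398 -0.283
v 3.146 1.606 0.781
v 3.592 1.997 -0.536
v 3.341 1.205 0.528
v 4.058 1.788 -0.582
v 3.807 0.996 0.482
v 4.523 1.895 -0.393
v 4.272 1.103 0.671
f 2 1 4
f 2 4 3
f 4 1 5
f 4 5 3
f 5 1 6
f 5 6 3
f 6 1 7
f 6 7 3
f 7 1 8
f 7 8 3
f 8 1 9
f 8 9 3
f 9 1 10
f 9 10 3
f 10 1 11
f 10 11 3
f 11 1 12
f 11 12 3
f 12 1 13
f 12 13 3
f 13 1 2
f 13 2 3
f 15 17 14
f 18 15 14
f 14 17 16
f 16 18 14
f 15 21 17
f 19 15 18
f 19 21 15
f 17 21 16
f 20 18 16
f 16 21 20
f 20 19 18
f 21 19 20
f 23 22 26
f 23 26 24
f 24 26 27
f 24 27 25
f 26 22 28
f 26 28 27
f 27 28 29
f 27 29 25
f 28 22 30
f 28 30 29
f 29 30 31
f 29 31 25
f 30 22 32
f 30 32 31
f 31 32 33
f 31 33 25
f 32 22 34
f 32 34 33
f 33 34 35
f 33 35 25
f 34 22 36
f 34 36 35
f 35 36 37
f 35 37 25
f 36 22 38
f 36 38 37
f 37 38 39
f 37 39 25
f 38 22 23
f 38 23 39
f 39 23 24
f 39 24 25



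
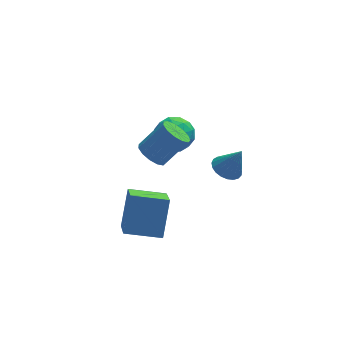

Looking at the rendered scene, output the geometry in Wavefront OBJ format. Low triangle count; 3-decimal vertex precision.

v -1.016 1.173 -0.11
v -0.586 1.778 -0.584
v 0.706 1.972 0.837
v 0.276 1.367 1.31
v -0.921 2.024 -0.313
v 0.371 2.218 1.108
v -1.286 2 0.022
v 0.006 2.194 1.443
v -1.565 1.714 0.315
v -0.273 1.908 1.736
v -1.67 1.255 0.473
v -0.378 1.45 1.894
v -1.567 0.771 0.446
v -0.275 0.965 1.866
v -1.289 0.414 0.242
v 0.002 0.609 1.663
v -0.925 0.298 -0.074
v 0.367 0.493 1.347
v -0.589 0.46 -0.401
v 0.703 0.654 1.02
v -0.389 0.848 -0.636
v 0.903 1.042 0.785
v -0.388 1.339 -0.704
v 0.904 1.534 0.717
v -3.31 -3.274 -1.584
v -2.723 -2.092 0.139
v -3.117 -1.547 -2.834
v -2.53 -0.366 -1.111
v -1.47 -3.714 -1.909
v -0.883 -2.533 -0.186
v -1.277 -1.988 -3.159
v -0.69 -0.806 -1.436
v -0.364 3.537 -0.565
v 0.462 4.234 -0.216
v 0.778 2.806 -1.804
v 1.604 3.503 -1.455
v 1.241 2.668 -0.777
v 0.535 3.12 -0.011
v 0.705 3.92 -2.009
v -0.001 4.372 -1.243
v 1.123 4.471 -1.108
v 1.453 3.697 -0.346
v -0.213 3.343 -1.674
v 0.117 2.569 -0.912
v -0.051 3.95 -0.282
v 1.291 3.09 -1.738
v 1.078 2.599 -1.34
v 1.563 3.009 -1.134
v -0.009 3.295 -0.161
v 0.477 3.704 0.044
v 0.935 2.784 -0.285
v 0.763 3.336 -2.064
v 1.249 3.745 -1.859
v -0.323 4.031 -0.886
v 0.162 4.441 -0.68
v 0.305 4.256 -1.735
v 0.822 4.499 -0.601
v 1.494 4.069 -1.329
v 0.966 4.314 -1.655
v 0.551 4.58 -1.205
v 1.017 4.044 -0.153
v 1.688 3.614 -0.881
v 1.475 3.123 -0.483
v 1.06 3.389 -0.032
v 1.405 4.183 -0.677
v -0.448 3.426 -1.139
v 0.223 2.996 -1.867
v 0.18 3.651 -1.988
v -0.235 3.917 -1.537
v -0.254 2.971 -0.691
v 0.418 2.541 -1.419
v 0.689 2.46 -0.815
v 0.274 2.726 -0.365
v -0.165 2.857 -1.343
v 2.64 0.449 -1.282
v 3.307 0.07 -1.648
v 3.32 0.191 0.222
v 3.411 0.408 -1.637
v 3.382 0.752 -1.565
v 3.224 1.045 -1.444
v 2.966 1.234 -1.294
v 2.651 1.288 -1.143
v 2.334 1.196 -1.015
v 2.071 0.976 -0.934
v 1.905 0.664 -0.912
v 1.867 0.315 -0.955
v 1.962 -0.01 -1.054
v 2.175 -0.257 -1.192
v 2.468 -0.381 -1.346
v 2.79 -0.361 -1.489
v 3.087 -0.202 -1.596
f 2 1 5
f 2 5 3
f 3 5 6
f 3 6 4
f 5 1 7
f 5 7 6
f 6 7 8
f 6 8 4
f 7 1 9
f 7 9 8
f 8 9 10
f 8 10 4
f 9 1 11
f 9 11 10
f 10 11 12
f 10 12 4
f 11 1 13
f 11 13 12
f 12 13 14
f 12 14 4
f 13 1 15
f 13 15 14
f 14 15 16
f 14 16 4
f 15 1 17
f 15 17 16
f 16 17 18
f 16 18 4
f 17 1 19
f 17 19 18
f 18 19 20
f 18 20 4
f 19 1 21
f 19 21 20
f 20 21 22
f 20 22 4
f 21 1 23
f 21 23 22
f 22 23 24
f 22 24 4
f 23 1 2
f 23 2 24
f 24 2 3
f 24 3 4
f 26 28 25
f 29 26 25
f 25 28 27
f 27 29 25
f 26 32 28
f 30 26 29
f 30 32 26
f 28 32 27
f 31 29 27
f 27 32 31
f 31 30 29
f 32 30 31
f 33 70 49
f 70 44 73
f 49 73 38
f 70 73 49
f 33 49 45
f 49 38 50
f 45 50 34
f 49 50 45
f 33 45 54
f 45 34 55
f 54 55 40
f 45 55 54
f 33 54 66
f 54 40 69
f 66 69 43
f 54 69 66
f 33 66 70
f 66 43 74
f 70 74 44
f 66 74 70
f 34 50 61
f 50 38 64
f 61 64 42
f 50 64 61
f 38 73 51
f 73 44 72
f 51 72 37
f 73 72 51
f 44 74 71
f 74 43 67
f 71 67 35
f 74 67 71
f 43 69 68
f 69 40 56
f 68 56 39
f 69 56 68
f 40 55 60
f 55 34 57
f 60 57 41
f 55 57 60
f 36 62 48
f 62 42 63
f 48 63 37
f 62 63 48
f 36 48 46
f 48 37 47
f 46 47 35
f 48 47 46
f 36 46 53
f 46 35 52
f 53 52 39
f 46 52 53
f 36 53 58
f 53 39 59
f 58 59 41
f 53 59 58
f 36 58 62
f 58 41 65
f 62 65 42
f 58 65 62
f 37 63 51
f 63 42 64
f 51 64 38
f 63 64 51
f 35 47 71
f 47 37 72
f 71 72 44
f 47 72 71
f 39 52 68
f 52 35 67
f 68 67 43
f 52 67 68
f 41 59 60
f 59 39 56
f 60 56 40
f 59 56 60
f 42 65 61
f 65 41 57
f 61 57 34
f 65 57 61
f 76 75 78
f 76 78 77
f 78 75 79
f 78 79 77
f 79 75 80
f 79 80 77
f 80 75 81
f 80 81 77
f 81 75 82
f 81 82 77
f 82 75 83
f 82 83 77
f 83 75 84
f 83 84 77
f 84 75 85
f 84 85 77
f 85 75 86
f 85 86 77
f 86 75 87
f 86 87 77
f 87 75 88
f 87 88 77
f 88 75 89
f 88 89 77
f 89 75 90
f 89 90 77
f 90 75 91
f 90 91 77
f 91 75 76
f 91 76 77



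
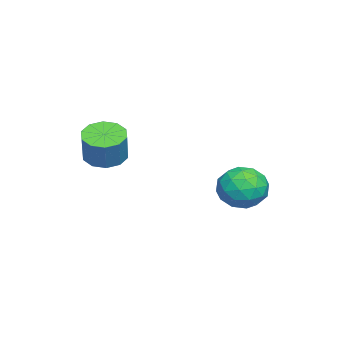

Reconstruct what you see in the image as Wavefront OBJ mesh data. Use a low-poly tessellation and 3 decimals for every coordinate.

v -3.835 3.722 -1.98
v -2.982 3.802 -2.849
v -4.158 1.838 -2.471
v -3.305 1.918 -3.34
v -2.984 1.951 -2.164
v -2.783 3.115 -1.86
v -4.357 2.525 -3.46
v -4.156 3.689 -3.156
v -3.304 3.062 -3.763
v -2.456 2.707 -2.962
v -4.684 2.933 -2.358
v -3.836 2.578 -1.557
v -3.38 3.927 -2.371
v -3.76 1.713 -2.949
v -3.571 1.732 -2.257
v -3.07 1.779 -2.768
v -3.263 3.524 -1.79
v -2.762 3.571 -2.301
v -2.763 2.483 -1.898
v -4.378 2.069 -3.019
v -3.877 2.116 -3.53
v -4.07 3.861 -2.552
v -3.569 3.908 -3.063
v -4.377 3.157 -3.422
v -3.068 3.539 -3.419
v -3.258 2.432 -3.708
v -3.876 2.789 -3.778
v -3.758 3.473 -3.6
v -2.569 3.331 -2.948
v -2.759 2.223 -3.237
v -2.57 2.243 -2.546
v -2.453 2.927 -2.367
v -2.759 2.896 -3.486
v -4.381 3.417 -2.083
v -4.571 2.309 -2.372
v -4.687 2.713 -2.953
v -4.57 3.397 -2.774
v -3.882 3.208 -1.612
v -4.072 2.101 -1.901
v -3.382 2.167 -1.72
v -3.264 2.851 -1.542
v -4.381 2.744 -1.834
v 0.39 -2.087 0.268
v 1.206 -1.806 -0.152
v 1.866 -1.652 1.231
v 1.05 -1.933 1.652
v 0.877 -1.323 -0.049
v 1.537 -1.169 1.335
v 0.362 -1.132 0.175
v 1.021 -0.978 1.559
v -0.142 -1.306 0.435
v 0.517 -1.152 1.818
v -0.443 -1.778 0.631
v 0.216 -1.624 2.014
v -0.426 -2.368 0.689
v 0.234 -2.214 2.072
v -0.097 -2.851 0.585
v 0.563 -2.697 1.969
v 0.419 -3.042 0.361
v 1.078 -2.888 1.745
v 0.923 -2.868 0.102
v 1.582 -2.714 1.485
v 1.224 -2.396 -0.094
v 1.883 -2.242 1.289
f 1 38 17
f 38 12 41
f 17 41 6
f 38 41 17
f 1 17 13
f 17 6 18
f 13 18 2
f 17 18 13
f 1 13 22
f 13 2 23
f 22 23 8
f 13 23 22
f 1 22 34
f 22 8 37
f 34 37 11
f 22 37 34
f 1 34 38
f 34 11 42
f 38 42 12
f 34 42 38
f 2 18 29
f 18 6 32
f 29 32 10
f 18 32 29
f 6 41 19
f 41 12 40
f 19 40 5
f 41 40 19
f 12 42 39
f 42 11 35
f 39 35 3
f 42 35 39
f 11 37 36
f 37 8 24
f 36 24 7
f 37 24 36
f 8 23 28
f 23 2 25
f 28 25 9
f 23 25 28
f 4 30 16
f 30 10 31
f 16 31 5
f 30 31 16
f 4 16 14
f 16 5 15
f 14 15 3
f 16 15 14
f 4 14 21
f 14 3 20
f 21 20 7
f 14 20 21
f 4 21 26
f 21 7 27
f 26 27 9
f 21 27 26
f 4 26 30
f 26 9 33
f 30 33 10
f 26 33 30
f 5 31 19
f 31 10 32
f 19 32 6
f 31 32 19
f 3 15 39
f 15 5 40
f 39 40 12
f 15 40 39
f 7 20 36
f 20 3 35
f 36 35 11
f 20 35 36
f 9 27 28
f 27 7 24
f 28 24 8
f 27 24 28
f 10 33 29
f 33 9 25
f 29 25 2
f 33 25 29
f 44 43 47
f 44 47 45
f 45 47 48
f 45 48 46
f 47 43 49
f 47 49 48
f 48 49 50
f 48 50 46
f 49 43 51
f 49 51 50
f 50 51 52
f 50 52 46
f 51 43 53
f 51 53 52
f 52 53 54
f 52 54 46
f 53 43 55
f 53 55 54
f 54 55 56
f 54 56 46
f 55 43 57
f 55 57 56
f 56 57 58
f 56 58 46
f 57 43 59
f 57 59 58
f 58 59 60
f 58 60 46
f 59 43 61
f 59 61 60
f 60 61 62
f 60 62 46
f 61 43 63
f 61 63 62
f 62 63 64
f 62 64 46
f 63 43 44
f 63 44 64
f 64 44 45
f 64 45 46



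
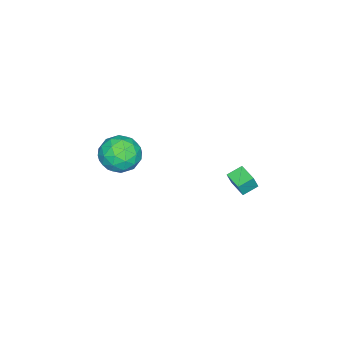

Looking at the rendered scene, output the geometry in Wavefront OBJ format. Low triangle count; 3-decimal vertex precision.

v 0.72 -1.378 -2.264
v 1.242 -2.282 -2.71
v -0.642 -2.458 -1.67
v -0.12 -3.362 -2.116
v 0.328 -2.835 -1.216
v 1.17 -2.168 -1.583
v -0.57 -2.572 -2.797
v 0.272 -1.905 -3.164
v 0.445 -3.02 -3.04
v 1 -3.183 -2.062
v -0.4 -1.557 -2.318
v 0.155 -1.72 -1.34
v 1.101 -1.735 -2.539
v -0.501 -3.005 -1.841
v -0.238 -2.695 -1.312
v 0.069 -3.227 -1.574
v 1.058 -1.668 -1.876
v 1.365 -2.199 -2.139
v 0.827 -2.524 -1.26
v -0.765 -2.541 -2.241
v -0.458 -3.072 -2.504
v 0.531 -1.513 -2.806
v 0.838 -2.045 -3.068
v -0.227 -2.216 -3.12
v 0.939 -2.701 -2.995
v 0.138 -3.335 -2.646
v -0.126 -2.871 -3.047
v 0.369 -2.479 -3.262
v 1.265 -2.796 -2.421
v 0.464 -3.431 -2.072
v 0.727 -3.121 -1.542
v 1.223 -2.729 -1.758
v 0.797 -3.23 -2.615
v 0.136 -1.309 -2.308
v -0.665 -1.944 -1.959
v -0.623 -2.011 -2.622
v -0.127 -1.619 -2.838
v 0.462 -1.405 -1.734
v -0.339 -2.039 -1.385
v 0.231 -2.261 -1.118
v 0.726 -1.869 -1.333
v -0.197 -1.51 -1.765
v -1.123 3.596 -2.514
v -0.824 3.474 -1.716
v -0.523 4.453 -2.606
v -0.225 4.331 -1.809
v -0.475 3.109 -2.831
v -0.177 2.987 -2.034
v 0.124 3.966 -2.924
v 0.423 3.844 -2.126
f 1 38 17
f 38 12 41
f 17 41 6
f 38 41 17
f 1 17 13
f 17 6 18
f 13 18 2
f 17 18 13
f 1 13 22
f 13 2 23
f 22 23 8
f 13 23 22
f 1 22 34
f 22 8 37
f 34 37 11
f 22 37 34
f 1 34 38
f 34 11 42
f 38 42 12
f 34 42 38
f 2 18 29
f 18 6 32
f 29 32 10
f 18 32 29
f 6 41 19
f 41 12 40
f 19 40 5
f 41 40 19
f 12 42 39
f 42 11 35
f 39 35 3
f 42 35 39
f 11 37 36
f 37 8 24
f 36 24 7
f 37 24 36
f 8 23 28
f 23 2 25
f 28 25 9
f 23 25 28
f 4 30 16
f 30 10 31
f 16 31 5
f 30 31 16
f 4 16 14
f 16 5 15
f 14 15 3
f 16 15 14
f 4 14 21
f 14 3 20
f 21 20 7
f 14 20 21
f 4 21 26
f 21 7 27
f 26 27 9
f 21 27 26
f 4 26 30
f 26 9 33
f 30 33 10
f 26 33 30
f 5 31 19
f 31 10 32
f 19 32 6
f 31 32 19
f 3 15 39
f 15 5 40
f 39 40 12
f 15 40 39
f 7 20 36
f 20 3 35
f 36 35 11
f 20 35 36
f 9 27 28
f 27 7 24
f 28 24 8
f 27 24 28
f 10 33 29
f 33 9 25
f 29 25 2
f 33 25 29
f 44 46 43
f 47 44 43
f 43 46 45
f 45 47 43
f 44 50 46
f 48 44 47
f 48 50 44
f 46 50 45
f 49 47 45
f 45 50 49
f 49 48 47
f 50 48 49

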